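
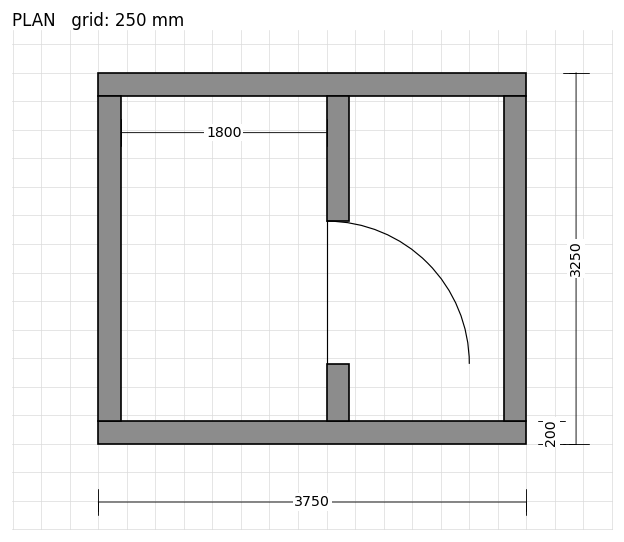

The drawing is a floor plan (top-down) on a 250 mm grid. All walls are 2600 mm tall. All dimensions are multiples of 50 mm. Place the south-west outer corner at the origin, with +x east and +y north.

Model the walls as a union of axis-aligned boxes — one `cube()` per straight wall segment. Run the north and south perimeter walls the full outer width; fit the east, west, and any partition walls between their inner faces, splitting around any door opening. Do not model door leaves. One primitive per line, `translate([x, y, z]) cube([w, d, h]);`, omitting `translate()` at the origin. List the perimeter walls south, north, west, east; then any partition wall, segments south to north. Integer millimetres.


cube([3750, 200, 2600]);
translate([0, 3050, 0]) cube([3750, 200, 2600]);
translate([0, 200, 0]) cube([200, 2850, 2600]);
translate([3550, 200, 0]) cube([200, 2850, 2600]);
translate([2000, 200, 0]) cube([200, 500, 2600]);
translate([2000, 1950, 0]) cube([200, 1100, 2600]);


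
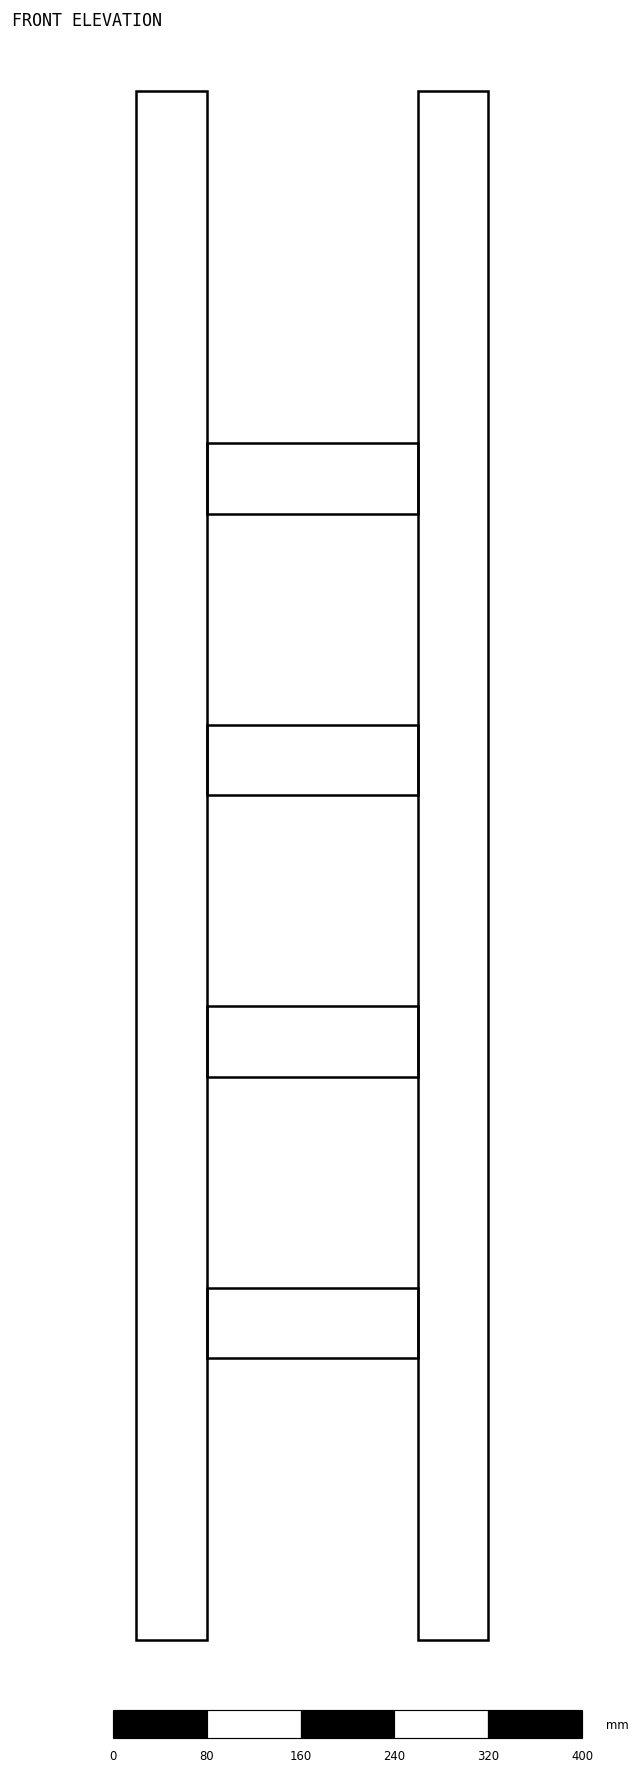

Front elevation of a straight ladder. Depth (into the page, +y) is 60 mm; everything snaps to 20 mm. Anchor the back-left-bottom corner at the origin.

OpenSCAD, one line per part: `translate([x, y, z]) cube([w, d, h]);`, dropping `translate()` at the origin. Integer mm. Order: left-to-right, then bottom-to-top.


cube([60, 60, 1320]);
translate([60, 0, 240]) cube([180, 60, 60]);
translate([60, 0, 480]) cube([180, 60, 60]);
translate([60, 0, 720]) cube([180, 60, 60]);
translate([60, 0, 960]) cube([180, 60, 60]);
translate([240, 0, 0]) cube([60, 60, 1320]);


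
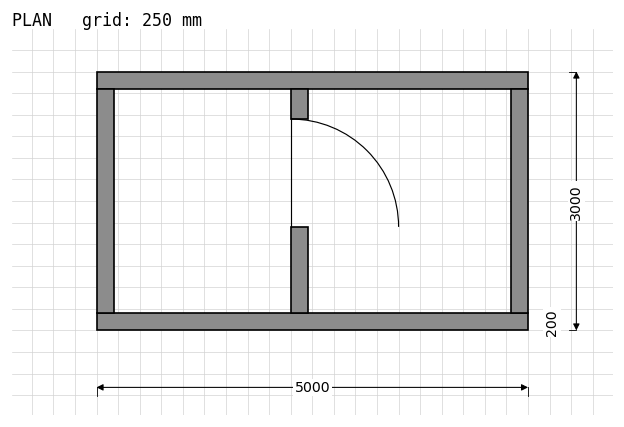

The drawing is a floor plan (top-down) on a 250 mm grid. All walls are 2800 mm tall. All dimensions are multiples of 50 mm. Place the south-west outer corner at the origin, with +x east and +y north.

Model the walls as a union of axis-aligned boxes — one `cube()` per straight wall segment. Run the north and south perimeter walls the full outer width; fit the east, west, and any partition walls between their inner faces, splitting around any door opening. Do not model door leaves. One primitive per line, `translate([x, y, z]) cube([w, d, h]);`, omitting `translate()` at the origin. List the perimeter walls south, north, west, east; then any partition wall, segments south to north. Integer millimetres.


cube([5000, 200, 2800]);
translate([0, 2800, 0]) cube([5000, 200, 2800]);
translate([0, 200, 0]) cube([200, 2600, 2800]);
translate([4800, 200, 0]) cube([200, 2600, 2800]);
translate([2250, 200, 0]) cube([200, 1000, 2800]);
translate([2250, 2450, 0]) cube([200, 350, 2800]);


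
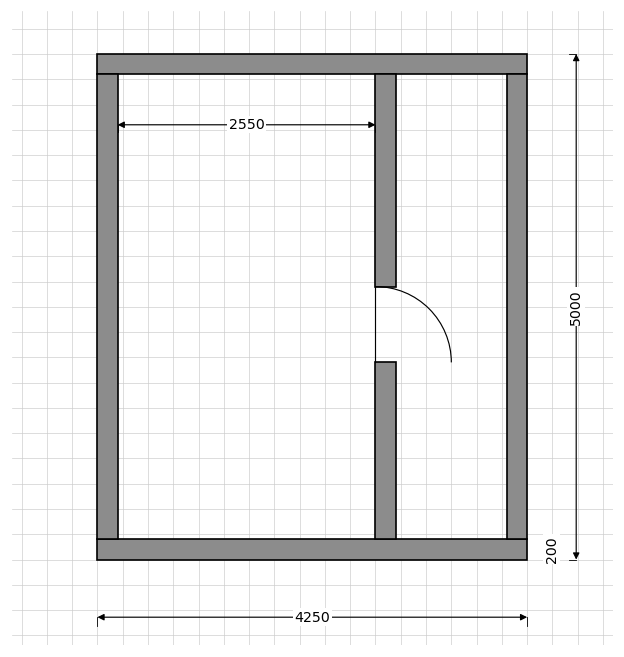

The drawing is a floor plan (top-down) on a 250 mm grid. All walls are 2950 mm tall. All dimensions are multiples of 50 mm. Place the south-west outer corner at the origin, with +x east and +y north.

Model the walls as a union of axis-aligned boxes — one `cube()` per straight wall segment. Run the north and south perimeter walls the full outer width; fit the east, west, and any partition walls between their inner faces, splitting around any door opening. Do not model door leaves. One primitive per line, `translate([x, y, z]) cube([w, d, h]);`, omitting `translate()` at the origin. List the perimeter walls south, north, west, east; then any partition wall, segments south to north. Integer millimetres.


cube([4250, 200, 2950]);
translate([0, 4800, 0]) cube([4250, 200, 2950]);
translate([0, 200, 0]) cube([200, 4600, 2950]);
translate([4050, 200, 0]) cube([200, 4600, 2950]);
translate([2750, 200, 0]) cube([200, 1750, 2950]);
translate([2750, 2700, 0]) cube([200, 2100, 2950]);


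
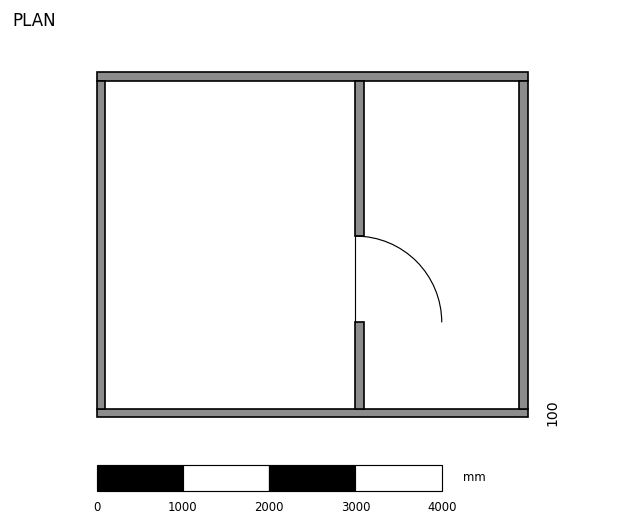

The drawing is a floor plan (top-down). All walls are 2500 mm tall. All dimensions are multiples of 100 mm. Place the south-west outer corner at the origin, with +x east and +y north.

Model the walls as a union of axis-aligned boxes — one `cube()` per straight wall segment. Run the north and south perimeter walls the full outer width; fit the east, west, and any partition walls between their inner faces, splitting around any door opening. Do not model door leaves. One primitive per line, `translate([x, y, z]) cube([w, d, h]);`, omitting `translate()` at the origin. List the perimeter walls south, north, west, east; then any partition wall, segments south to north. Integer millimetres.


cube([5000, 100, 2500]);
translate([0, 3900, 0]) cube([5000, 100, 2500]);
translate([0, 100, 0]) cube([100, 3800, 2500]);
translate([4900, 100, 0]) cube([100, 3800, 2500]);
translate([3000, 100, 0]) cube([100, 1000, 2500]);
translate([3000, 2100, 0]) cube([100, 1800, 2500]);


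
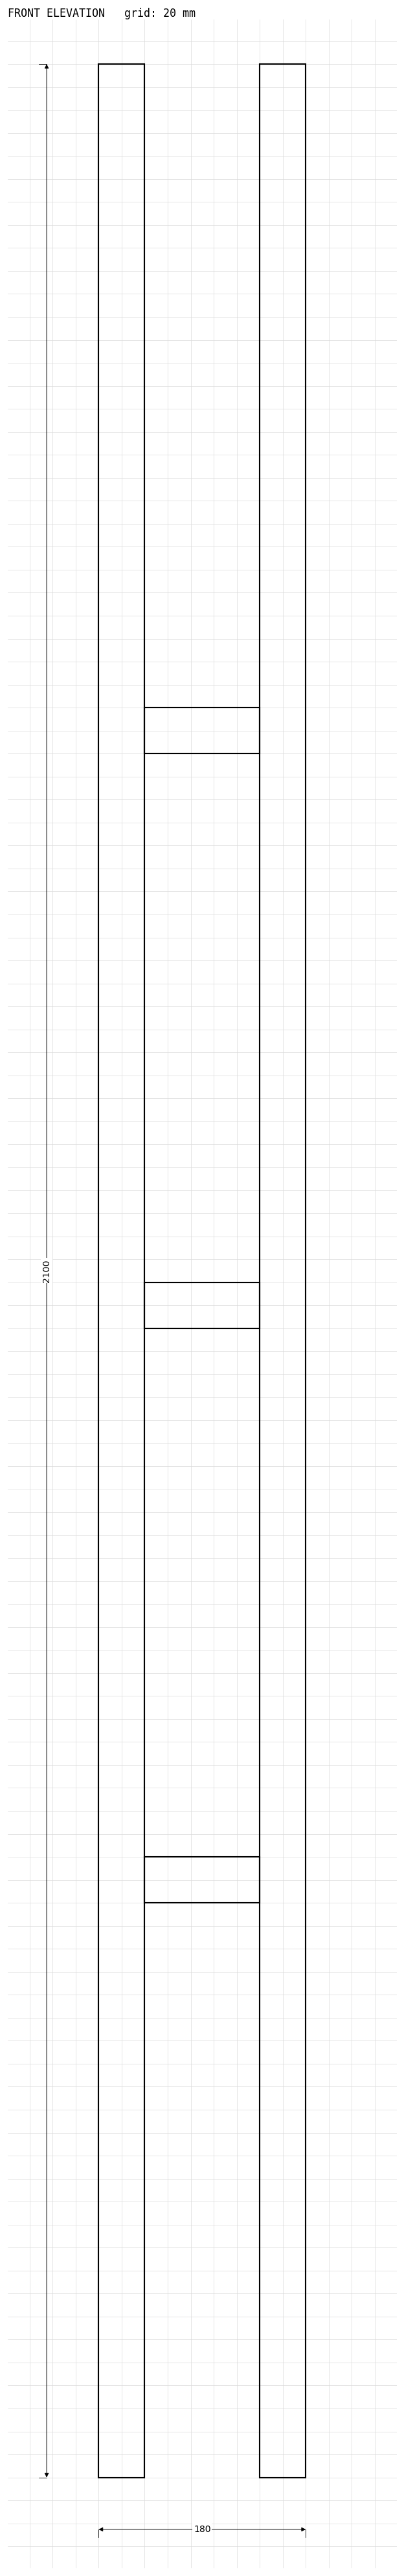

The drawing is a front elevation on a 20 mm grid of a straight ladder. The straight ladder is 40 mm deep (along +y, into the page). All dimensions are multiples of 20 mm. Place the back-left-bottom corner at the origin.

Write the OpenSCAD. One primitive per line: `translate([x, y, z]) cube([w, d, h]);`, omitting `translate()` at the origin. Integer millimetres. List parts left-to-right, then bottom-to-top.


cube([40, 40, 2100]);
translate([40, 0, 500]) cube([100, 40, 40]);
translate([40, 0, 1000]) cube([100, 40, 40]);
translate([40, 0, 1500]) cube([100, 40, 40]);
translate([140, 0, 0]) cube([40, 40, 2100]);


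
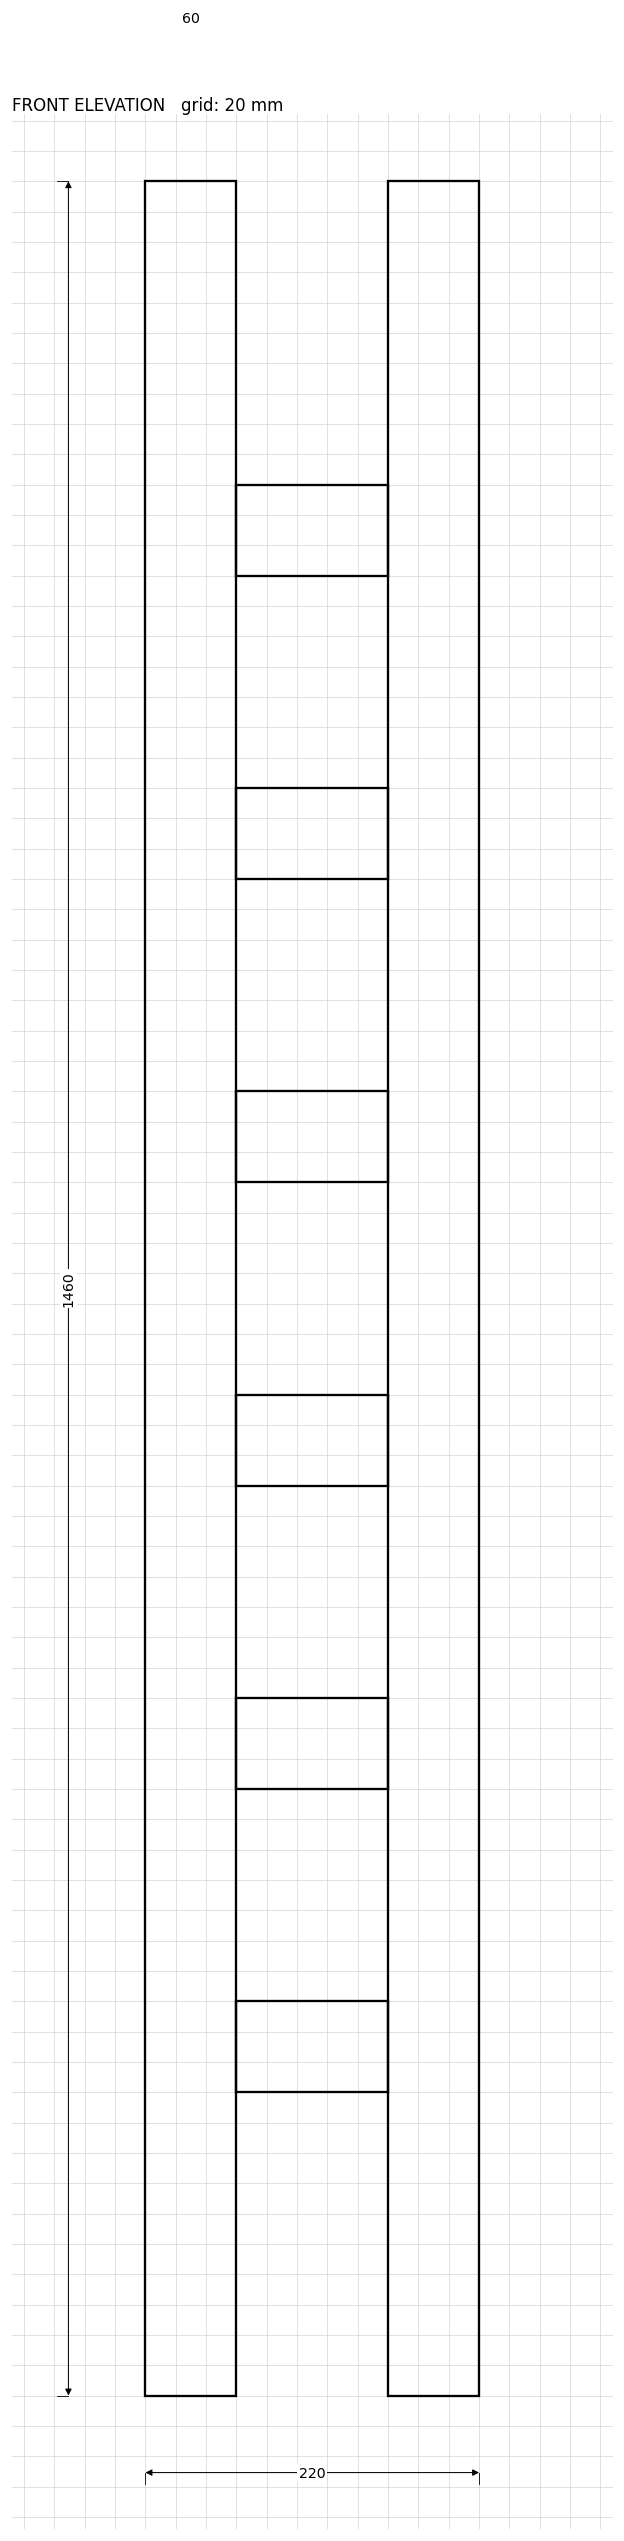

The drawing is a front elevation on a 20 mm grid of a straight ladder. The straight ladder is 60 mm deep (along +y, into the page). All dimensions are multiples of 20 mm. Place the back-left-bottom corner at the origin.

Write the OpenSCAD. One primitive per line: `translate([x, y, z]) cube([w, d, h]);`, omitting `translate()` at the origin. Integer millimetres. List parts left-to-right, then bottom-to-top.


cube([60, 60, 1460]);
translate([60, 0, 200]) cube([100, 60, 60]);
translate([60, 0, 400]) cube([100, 60, 60]);
translate([60, 0, 600]) cube([100, 60, 60]);
translate([60, 0, 800]) cube([100, 60, 60]);
translate([60, 0, 1000]) cube([100, 60, 60]);
translate([60, 0, 1200]) cube([100, 60, 60]);
translate([160, 0, 0]) cube([60, 60, 1460]);


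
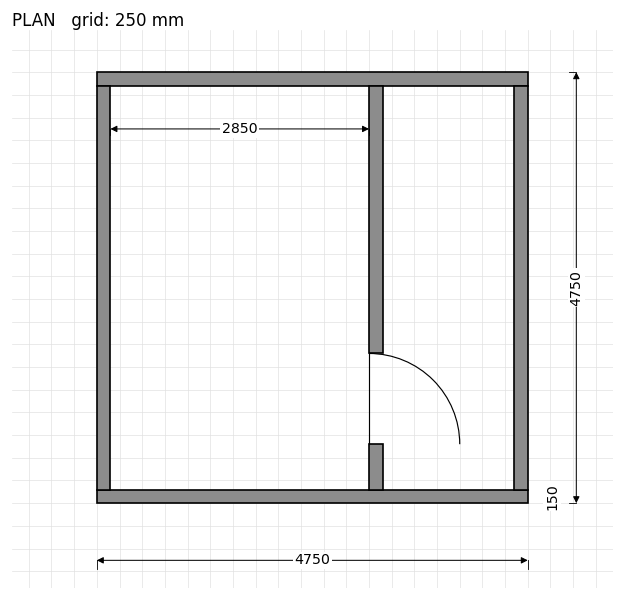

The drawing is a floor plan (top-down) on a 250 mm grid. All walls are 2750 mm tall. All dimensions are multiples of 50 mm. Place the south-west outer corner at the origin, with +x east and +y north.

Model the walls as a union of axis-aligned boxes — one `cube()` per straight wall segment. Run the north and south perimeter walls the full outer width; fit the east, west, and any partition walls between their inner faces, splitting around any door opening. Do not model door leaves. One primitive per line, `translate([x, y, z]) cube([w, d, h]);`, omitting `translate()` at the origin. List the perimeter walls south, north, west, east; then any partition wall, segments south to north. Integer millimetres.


cube([4750, 150, 2750]);
translate([0, 4600, 0]) cube([4750, 150, 2750]);
translate([0, 150, 0]) cube([150, 4450, 2750]);
translate([4600, 150, 0]) cube([150, 4450, 2750]);
translate([3000, 150, 0]) cube([150, 500, 2750]);
translate([3000, 1650, 0]) cube([150, 2950, 2750]);


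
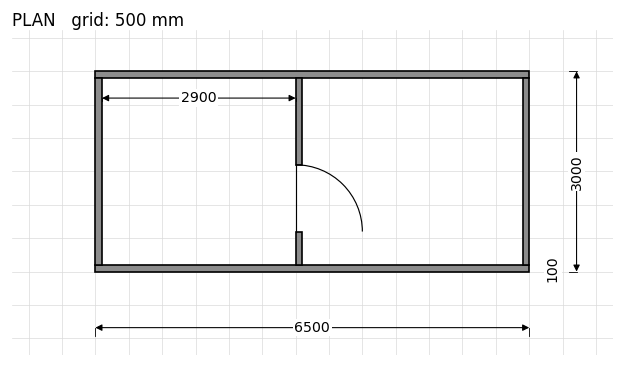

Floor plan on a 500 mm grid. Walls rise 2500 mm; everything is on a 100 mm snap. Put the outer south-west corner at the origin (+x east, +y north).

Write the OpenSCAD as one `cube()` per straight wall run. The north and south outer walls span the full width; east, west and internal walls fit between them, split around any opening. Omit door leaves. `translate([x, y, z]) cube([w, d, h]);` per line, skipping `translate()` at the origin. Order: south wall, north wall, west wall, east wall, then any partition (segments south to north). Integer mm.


cube([6500, 100, 2500]);
translate([0, 2900, 0]) cube([6500, 100, 2500]);
translate([0, 100, 0]) cube([100, 2800, 2500]);
translate([6400, 100, 0]) cube([100, 2800, 2500]);
translate([3000, 100, 0]) cube([100, 500, 2500]);
translate([3000, 1600, 0]) cube([100, 1300, 2500]);


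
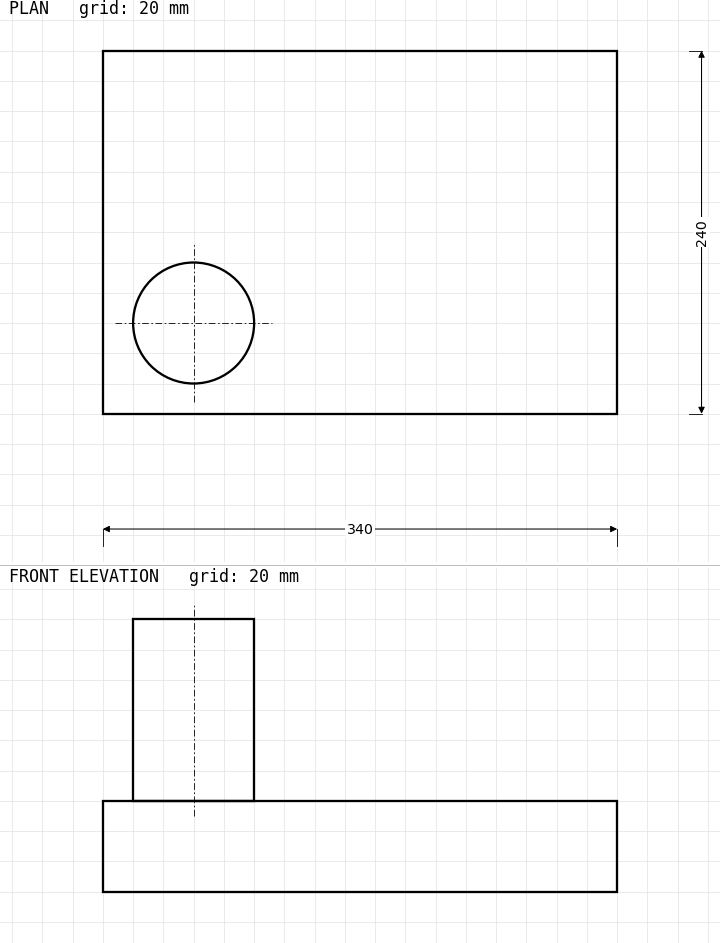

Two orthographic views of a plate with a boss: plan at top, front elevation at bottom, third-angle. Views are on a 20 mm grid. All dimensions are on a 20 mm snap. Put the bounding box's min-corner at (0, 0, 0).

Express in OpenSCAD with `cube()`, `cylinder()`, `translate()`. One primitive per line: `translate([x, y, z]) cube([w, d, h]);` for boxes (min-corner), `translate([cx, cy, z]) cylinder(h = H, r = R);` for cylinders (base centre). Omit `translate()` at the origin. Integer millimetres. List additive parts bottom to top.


cube([340, 240, 60]);
translate([60, 60, 60]) cylinder(h = 120, r = 40);


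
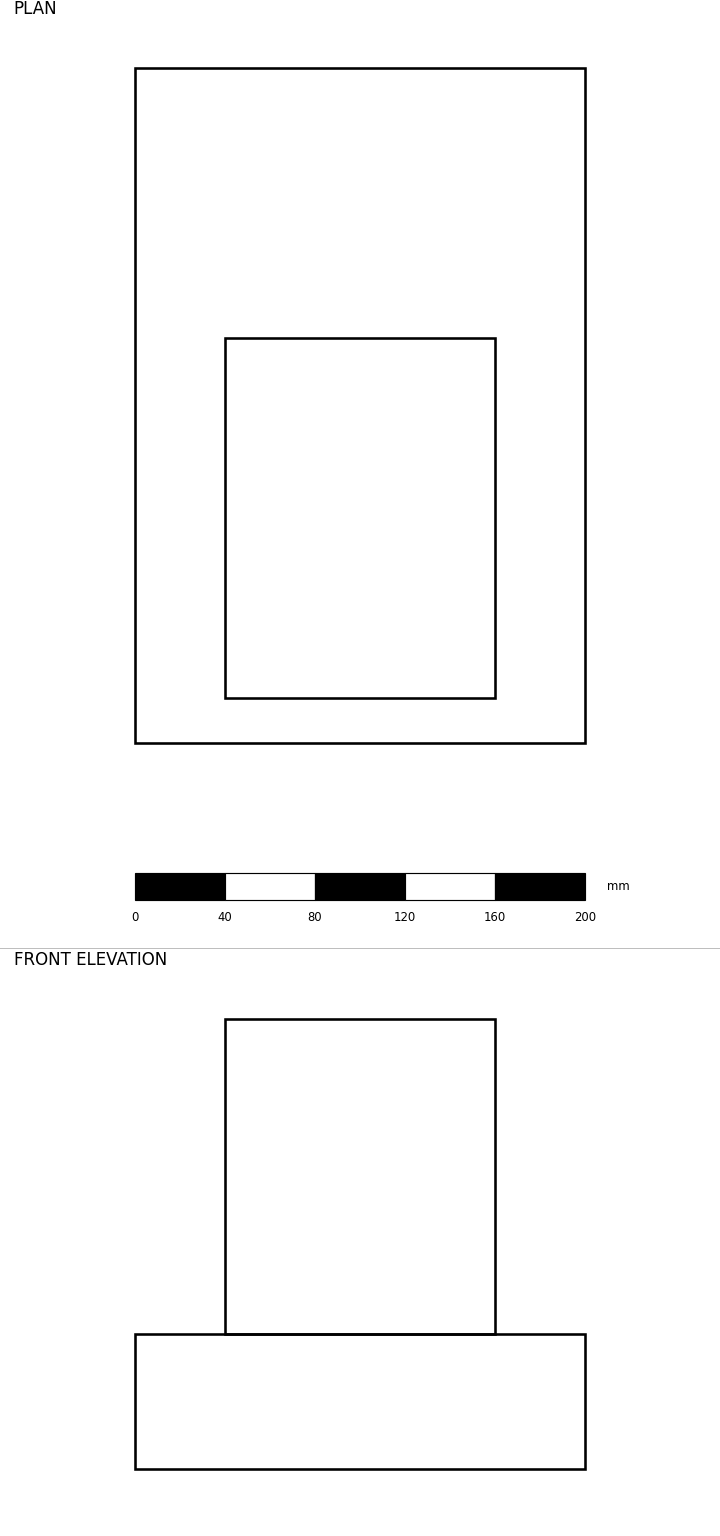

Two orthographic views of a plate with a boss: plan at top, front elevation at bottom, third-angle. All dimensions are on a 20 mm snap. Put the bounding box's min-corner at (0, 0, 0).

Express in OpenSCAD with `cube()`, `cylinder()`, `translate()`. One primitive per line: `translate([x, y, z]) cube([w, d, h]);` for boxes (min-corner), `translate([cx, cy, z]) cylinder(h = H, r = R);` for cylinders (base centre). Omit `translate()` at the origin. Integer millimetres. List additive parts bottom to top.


cube([200, 300, 60]);
translate([40, 20, 60]) cube([120, 160, 140]);


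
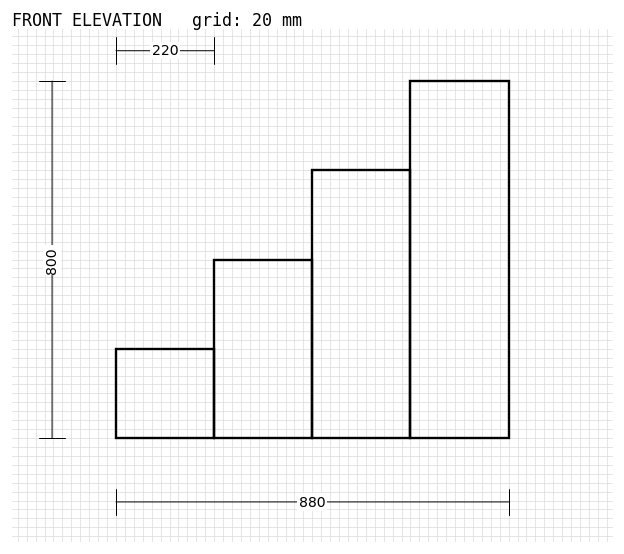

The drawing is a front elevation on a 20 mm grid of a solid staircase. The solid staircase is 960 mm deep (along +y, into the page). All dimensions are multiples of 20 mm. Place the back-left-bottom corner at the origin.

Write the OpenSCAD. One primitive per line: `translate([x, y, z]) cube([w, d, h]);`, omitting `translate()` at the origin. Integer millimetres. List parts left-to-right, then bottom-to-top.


cube([220, 960, 200]);
translate([220, 0, 0]) cube([220, 960, 400]);
translate([440, 0, 0]) cube([220, 960, 600]);
translate([660, 0, 0]) cube([220, 960, 800]);


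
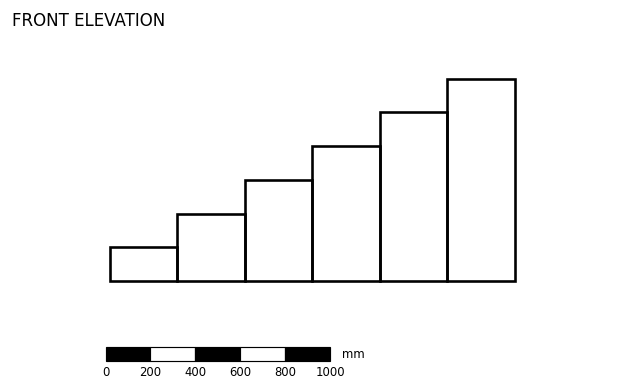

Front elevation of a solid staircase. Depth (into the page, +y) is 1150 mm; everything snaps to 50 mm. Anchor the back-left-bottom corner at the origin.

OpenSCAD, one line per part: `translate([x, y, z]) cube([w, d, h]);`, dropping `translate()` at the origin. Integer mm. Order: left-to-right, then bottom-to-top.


cube([300, 1150, 150]);
translate([300, 0, 0]) cube([300, 1150, 300]);
translate([600, 0, 0]) cube([300, 1150, 450]);
translate([900, 0, 0]) cube([300, 1150, 600]);
translate([1200, 0, 0]) cube([300, 1150, 750]);
translate([1500, 0, 0]) cube([300, 1150, 900]);


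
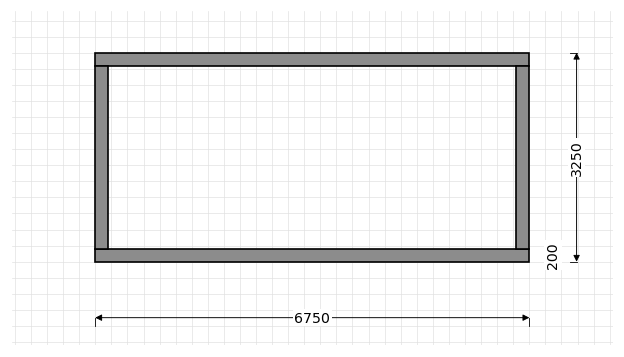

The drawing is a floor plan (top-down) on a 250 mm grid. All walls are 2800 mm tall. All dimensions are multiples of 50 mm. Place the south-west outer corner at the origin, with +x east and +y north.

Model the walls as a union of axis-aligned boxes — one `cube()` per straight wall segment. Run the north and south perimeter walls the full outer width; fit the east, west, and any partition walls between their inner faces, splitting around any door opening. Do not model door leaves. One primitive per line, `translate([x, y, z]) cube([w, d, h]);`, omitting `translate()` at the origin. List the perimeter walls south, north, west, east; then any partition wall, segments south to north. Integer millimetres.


cube([6750, 200, 2800]);
translate([0, 3050, 0]) cube([6750, 200, 2800]);
translate([0, 200, 0]) cube([200, 2850, 2800]);
translate([6550, 200, 0]) cube([200, 2850, 2800]);


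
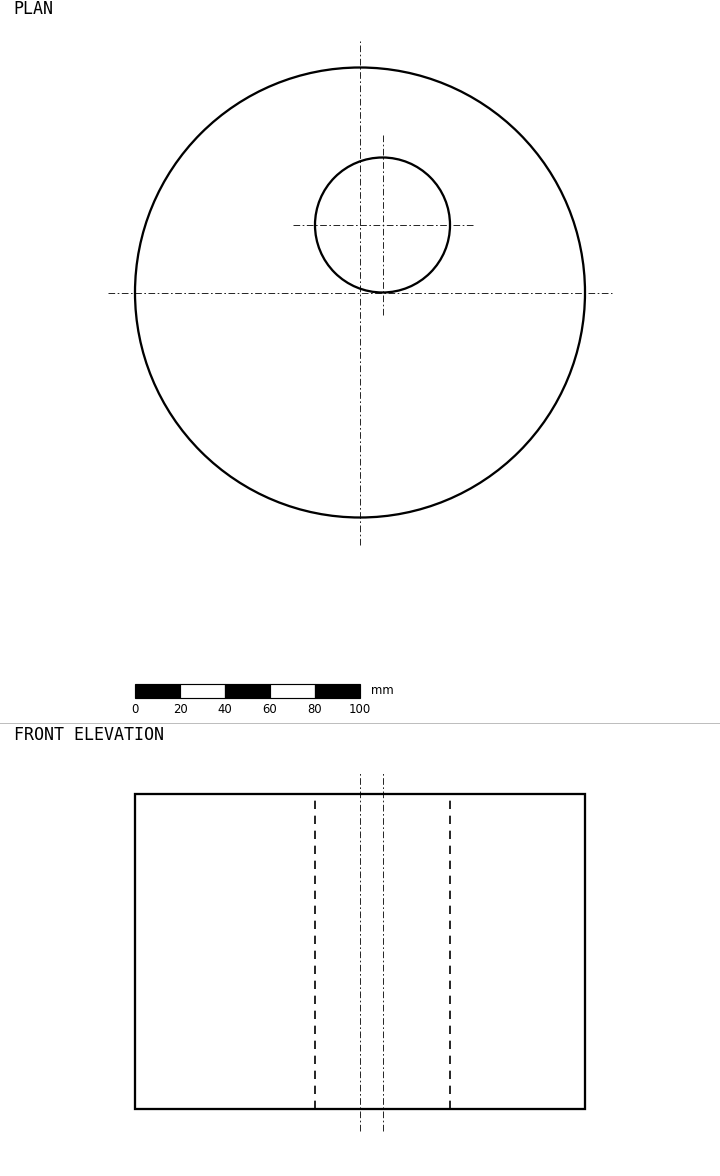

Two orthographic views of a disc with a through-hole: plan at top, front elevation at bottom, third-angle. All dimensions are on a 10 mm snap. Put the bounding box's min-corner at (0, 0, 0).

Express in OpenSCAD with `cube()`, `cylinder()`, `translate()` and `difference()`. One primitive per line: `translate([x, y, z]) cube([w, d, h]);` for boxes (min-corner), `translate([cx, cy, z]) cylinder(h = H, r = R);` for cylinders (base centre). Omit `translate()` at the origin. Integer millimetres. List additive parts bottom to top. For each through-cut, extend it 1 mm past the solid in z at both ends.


difference() {
  translate([100, 100, 0]) cylinder(h = 140, r = 100);
  translate([110, 130, -1]) cylinder(h = 142, r = 30);
}


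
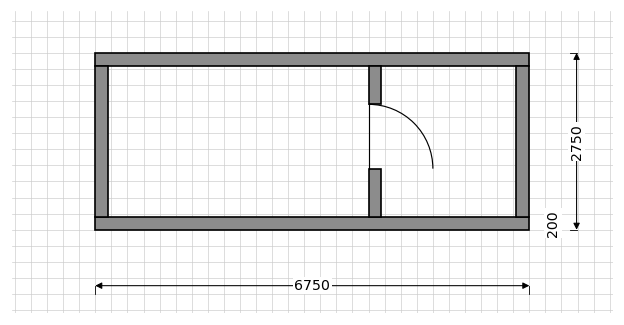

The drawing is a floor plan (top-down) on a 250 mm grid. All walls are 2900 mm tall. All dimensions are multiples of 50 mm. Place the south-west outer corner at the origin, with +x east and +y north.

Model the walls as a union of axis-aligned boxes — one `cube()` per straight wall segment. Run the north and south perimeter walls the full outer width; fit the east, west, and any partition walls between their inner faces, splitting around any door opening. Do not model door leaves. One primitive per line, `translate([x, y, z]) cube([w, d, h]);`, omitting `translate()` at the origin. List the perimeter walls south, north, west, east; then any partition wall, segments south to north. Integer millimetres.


cube([6750, 200, 2900]);
translate([0, 2550, 0]) cube([6750, 200, 2900]);
translate([0, 200, 0]) cube([200, 2350, 2900]);
translate([6550, 200, 0]) cube([200, 2350, 2900]);
translate([4250, 200, 0]) cube([200, 750, 2900]);
translate([4250, 1950, 0]) cube([200, 600, 2900]);


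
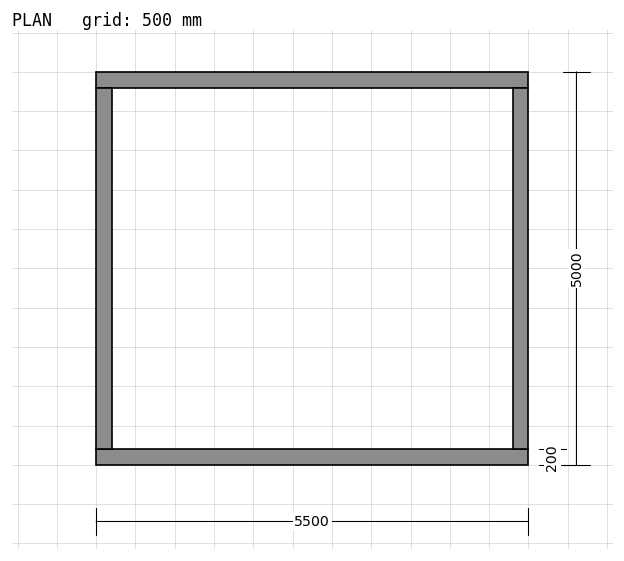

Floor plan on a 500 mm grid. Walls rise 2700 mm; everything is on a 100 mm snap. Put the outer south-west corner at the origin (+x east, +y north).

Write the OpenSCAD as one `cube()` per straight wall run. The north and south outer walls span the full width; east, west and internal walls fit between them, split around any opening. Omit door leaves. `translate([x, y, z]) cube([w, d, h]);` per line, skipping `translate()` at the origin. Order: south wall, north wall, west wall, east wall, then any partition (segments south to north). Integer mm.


cube([5500, 200, 2700]);
translate([0, 4800, 0]) cube([5500, 200, 2700]);
translate([0, 200, 0]) cube([200, 4600, 2700]);
translate([5300, 200, 0]) cube([200, 4600, 2700]);


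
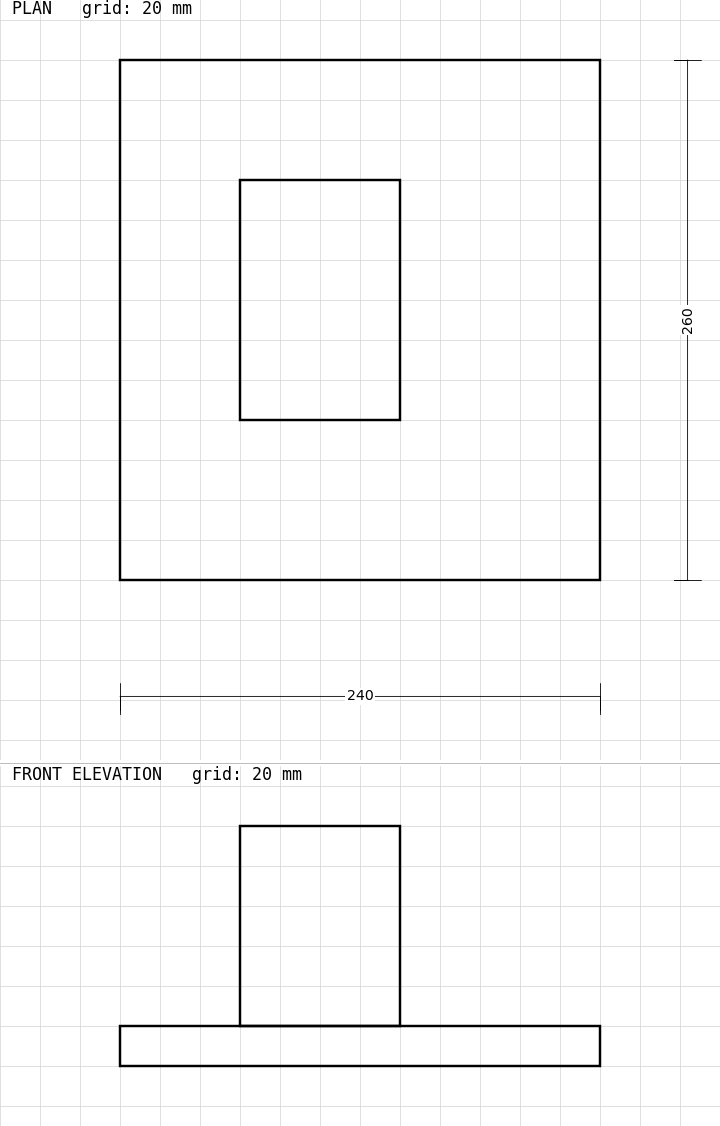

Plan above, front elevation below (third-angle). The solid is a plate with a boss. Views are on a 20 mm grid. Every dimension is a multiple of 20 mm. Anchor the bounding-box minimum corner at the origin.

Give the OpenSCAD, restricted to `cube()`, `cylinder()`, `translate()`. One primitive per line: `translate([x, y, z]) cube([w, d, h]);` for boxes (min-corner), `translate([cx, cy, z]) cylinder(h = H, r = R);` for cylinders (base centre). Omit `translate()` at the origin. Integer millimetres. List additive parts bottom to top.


cube([240, 260, 20]);
translate([60, 80, 20]) cube([80, 120, 100]);


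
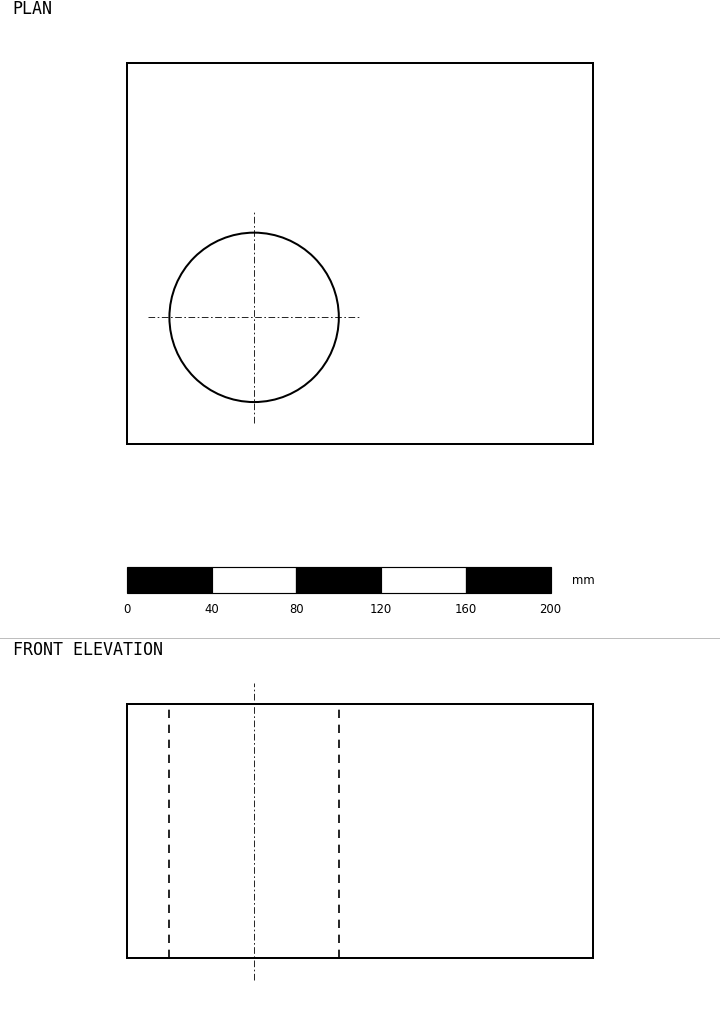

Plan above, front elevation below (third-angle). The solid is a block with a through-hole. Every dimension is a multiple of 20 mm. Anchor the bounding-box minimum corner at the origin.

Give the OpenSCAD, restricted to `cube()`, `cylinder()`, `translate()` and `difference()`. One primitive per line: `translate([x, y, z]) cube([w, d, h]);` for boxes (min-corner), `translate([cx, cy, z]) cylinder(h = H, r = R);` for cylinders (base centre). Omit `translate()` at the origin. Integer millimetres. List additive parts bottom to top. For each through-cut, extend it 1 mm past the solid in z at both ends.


difference() {
  cube([220, 180, 120]);
  translate([60, 60, -1]) cylinder(h = 122, r = 40);
}


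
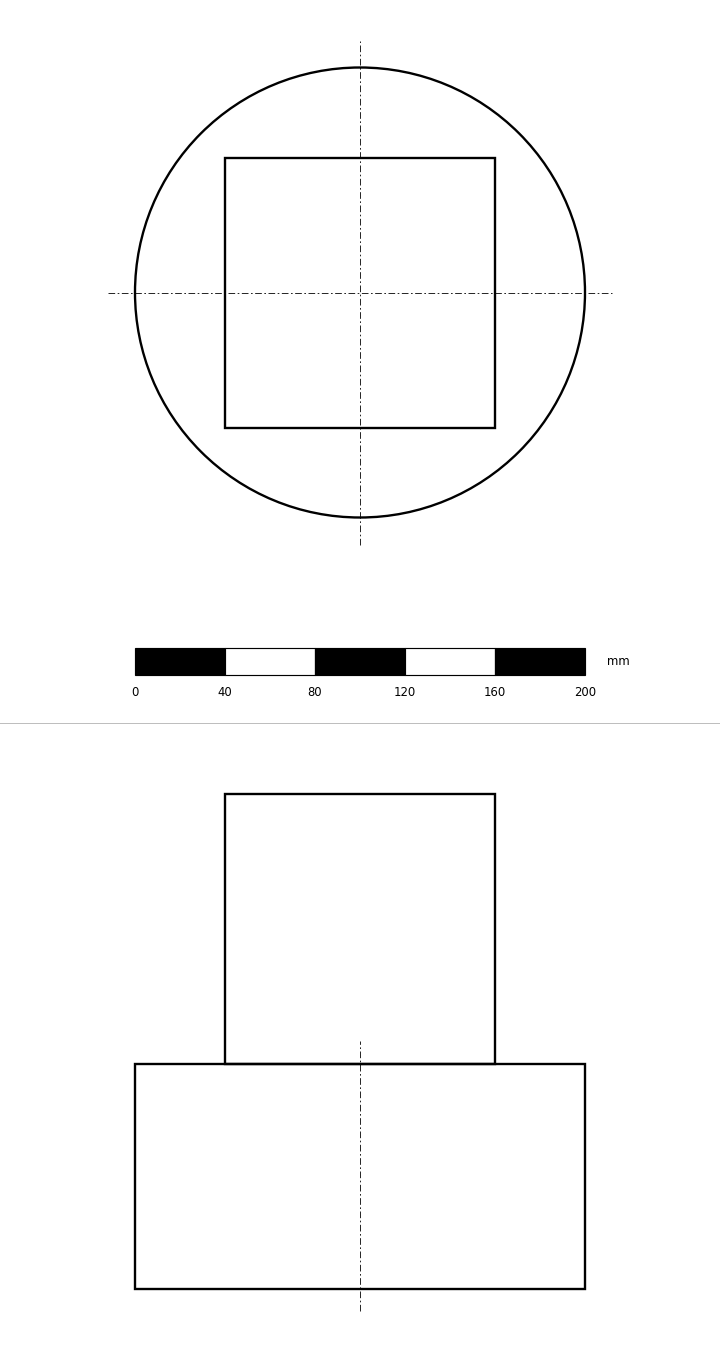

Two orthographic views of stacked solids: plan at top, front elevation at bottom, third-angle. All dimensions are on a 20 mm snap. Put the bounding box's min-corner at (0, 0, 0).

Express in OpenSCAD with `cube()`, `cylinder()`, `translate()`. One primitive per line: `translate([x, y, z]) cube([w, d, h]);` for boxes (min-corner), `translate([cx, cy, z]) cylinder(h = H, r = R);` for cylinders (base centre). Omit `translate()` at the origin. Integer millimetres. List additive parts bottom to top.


translate([100, 100, 0]) cylinder(h = 100, r = 100);
translate([40, 40, 100]) cube([120, 120, 120]);


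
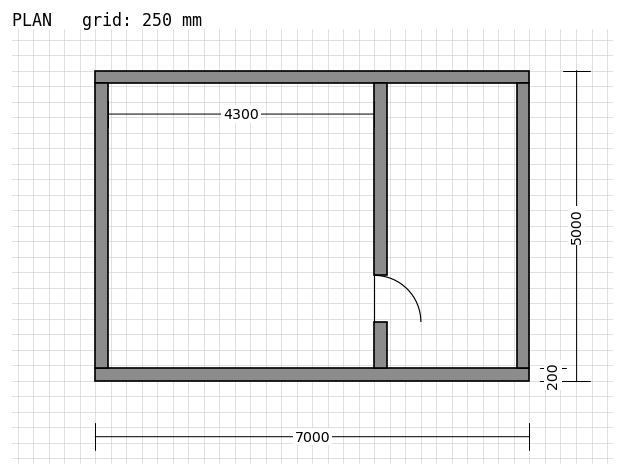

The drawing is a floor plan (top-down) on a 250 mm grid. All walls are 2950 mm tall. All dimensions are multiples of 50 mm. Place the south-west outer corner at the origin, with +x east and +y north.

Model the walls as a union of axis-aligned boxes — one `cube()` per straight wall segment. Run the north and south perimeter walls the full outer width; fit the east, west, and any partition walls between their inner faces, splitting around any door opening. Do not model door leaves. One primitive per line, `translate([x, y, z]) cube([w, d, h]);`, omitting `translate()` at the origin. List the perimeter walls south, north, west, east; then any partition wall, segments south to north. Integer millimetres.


cube([7000, 200, 2950]);
translate([0, 4800, 0]) cube([7000, 200, 2950]);
translate([0, 200, 0]) cube([200, 4600, 2950]);
translate([6800, 200, 0]) cube([200, 4600, 2950]);
translate([4500, 200, 0]) cube([200, 750, 2950]);
translate([4500, 1700, 0]) cube([200, 3100, 2950]);


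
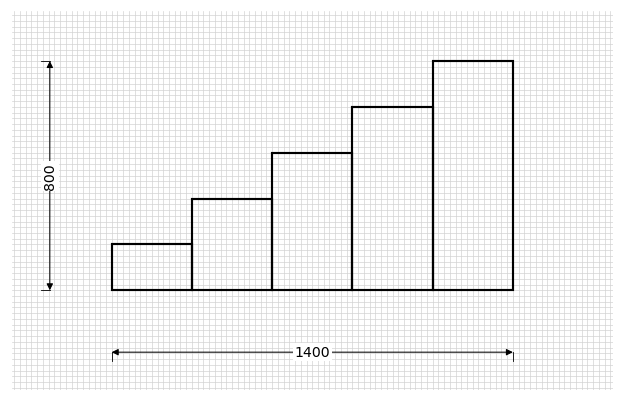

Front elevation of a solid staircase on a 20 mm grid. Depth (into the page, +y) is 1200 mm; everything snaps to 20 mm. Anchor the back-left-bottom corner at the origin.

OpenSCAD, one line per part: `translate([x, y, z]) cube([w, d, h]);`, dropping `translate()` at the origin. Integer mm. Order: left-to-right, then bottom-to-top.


cube([280, 1200, 160]);
translate([280, 0, 0]) cube([280, 1200, 320]);
translate([560, 0, 0]) cube([280, 1200, 480]);
translate([840, 0, 0]) cube([280, 1200, 640]);
translate([1120, 0, 0]) cube([280, 1200, 800]);


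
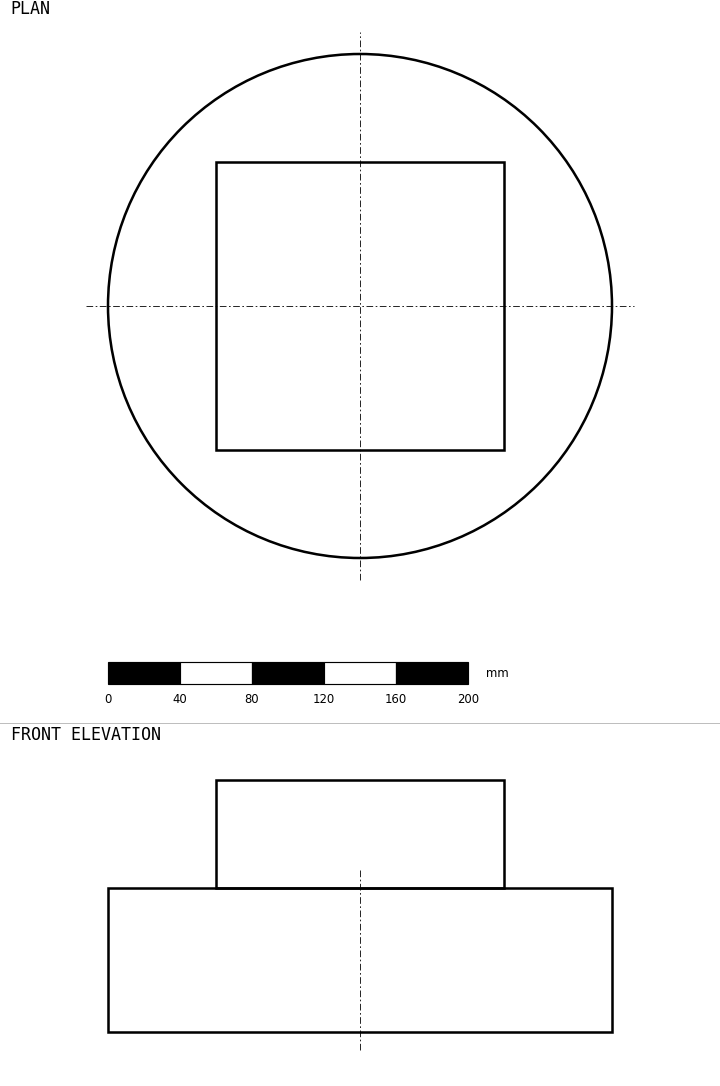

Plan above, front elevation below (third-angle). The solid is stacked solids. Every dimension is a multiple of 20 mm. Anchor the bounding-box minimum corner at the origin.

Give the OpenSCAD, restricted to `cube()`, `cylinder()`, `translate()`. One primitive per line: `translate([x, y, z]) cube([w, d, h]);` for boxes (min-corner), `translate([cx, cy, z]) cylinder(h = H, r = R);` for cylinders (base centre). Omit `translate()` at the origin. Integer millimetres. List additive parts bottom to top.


translate([140, 140, 0]) cylinder(h = 80, r = 140);
translate([60, 60, 80]) cube([160, 160, 60]);


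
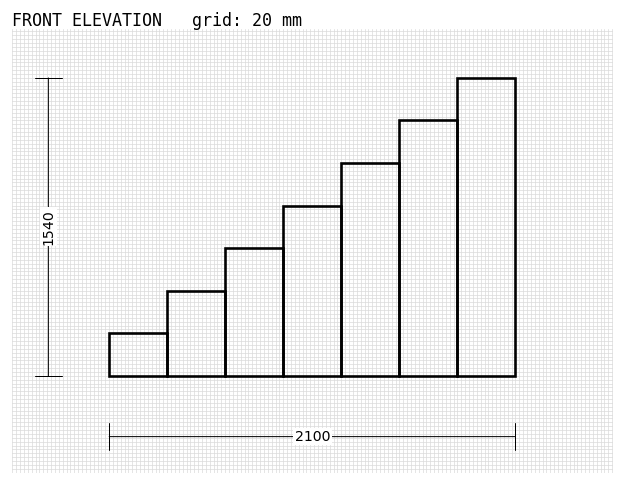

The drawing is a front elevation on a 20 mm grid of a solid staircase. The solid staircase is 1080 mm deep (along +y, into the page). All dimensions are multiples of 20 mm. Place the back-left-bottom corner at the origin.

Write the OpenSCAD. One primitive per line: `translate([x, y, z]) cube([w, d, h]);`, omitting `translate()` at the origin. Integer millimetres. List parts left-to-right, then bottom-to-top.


cube([300, 1080, 220]);
translate([300, 0, 0]) cube([300, 1080, 440]);
translate([600, 0, 0]) cube([300, 1080, 660]);
translate([900, 0, 0]) cube([300, 1080, 880]);
translate([1200, 0, 0]) cube([300, 1080, 1100]);
translate([1500, 0, 0]) cube([300, 1080, 1320]);
translate([1800, 0, 0]) cube([300, 1080, 1540]);


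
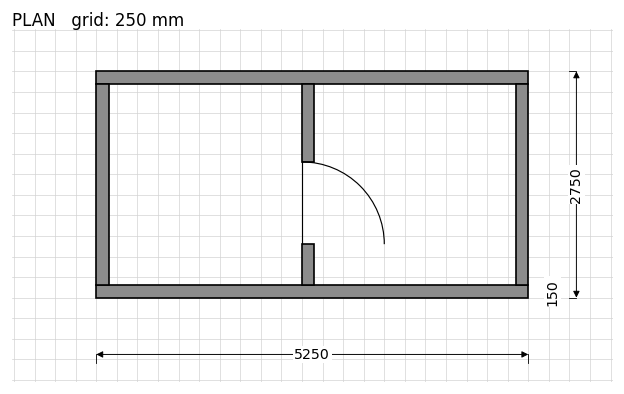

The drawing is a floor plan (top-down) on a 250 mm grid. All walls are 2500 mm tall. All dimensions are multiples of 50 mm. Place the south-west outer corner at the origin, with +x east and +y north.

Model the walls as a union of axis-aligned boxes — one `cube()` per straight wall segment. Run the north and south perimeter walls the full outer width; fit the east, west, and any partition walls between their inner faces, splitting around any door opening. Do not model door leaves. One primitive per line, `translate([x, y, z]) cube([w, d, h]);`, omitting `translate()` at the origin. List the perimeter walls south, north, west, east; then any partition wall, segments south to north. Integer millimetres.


cube([5250, 150, 2500]);
translate([0, 2600, 0]) cube([5250, 150, 2500]);
translate([0, 150, 0]) cube([150, 2450, 2500]);
translate([5100, 150, 0]) cube([150, 2450, 2500]);
translate([2500, 150, 0]) cube([150, 500, 2500]);
translate([2500, 1650, 0]) cube([150, 950, 2500]);


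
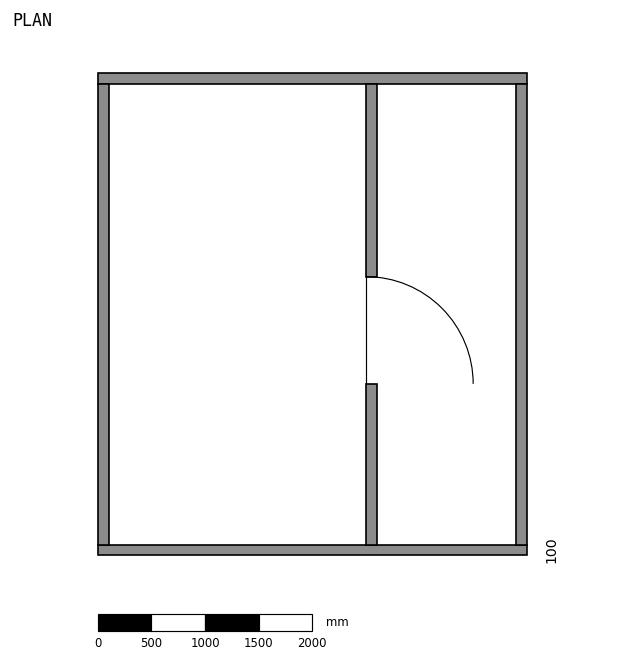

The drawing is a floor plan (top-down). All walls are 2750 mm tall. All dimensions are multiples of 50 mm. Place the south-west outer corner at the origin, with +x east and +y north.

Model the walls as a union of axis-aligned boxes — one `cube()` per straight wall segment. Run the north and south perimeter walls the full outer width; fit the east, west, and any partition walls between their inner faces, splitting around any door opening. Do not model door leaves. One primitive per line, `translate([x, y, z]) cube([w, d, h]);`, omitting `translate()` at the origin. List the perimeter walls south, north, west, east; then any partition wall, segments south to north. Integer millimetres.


cube([4000, 100, 2750]);
translate([0, 4400, 0]) cube([4000, 100, 2750]);
translate([0, 100, 0]) cube([100, 4300, 2750]);
translate([3900, 100, 0]) cube([100, 4300, 2750]);
translate([2500, 100, 0]) cube([100, 1500, 2750]);
translate([2500, 2600, 0]) cube([100, 1800, 2750]);


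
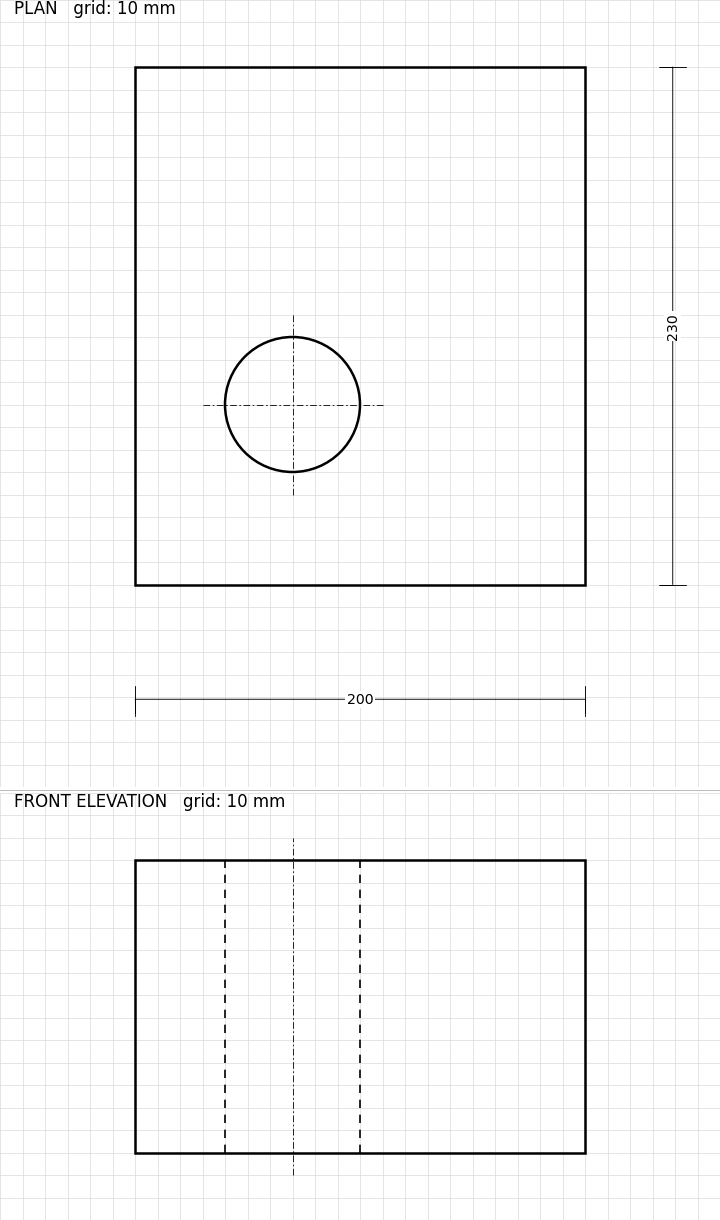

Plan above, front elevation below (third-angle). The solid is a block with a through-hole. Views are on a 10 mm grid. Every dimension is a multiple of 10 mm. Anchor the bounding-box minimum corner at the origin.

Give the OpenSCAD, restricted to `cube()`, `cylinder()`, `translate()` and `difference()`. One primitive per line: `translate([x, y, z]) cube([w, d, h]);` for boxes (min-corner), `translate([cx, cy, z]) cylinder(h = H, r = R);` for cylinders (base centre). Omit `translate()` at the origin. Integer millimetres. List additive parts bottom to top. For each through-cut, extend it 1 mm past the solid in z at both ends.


difference() {
  cube([200, 230, 130]);
  translate([70, 80, -1]) cylinder(h = 132, r = 30);
}


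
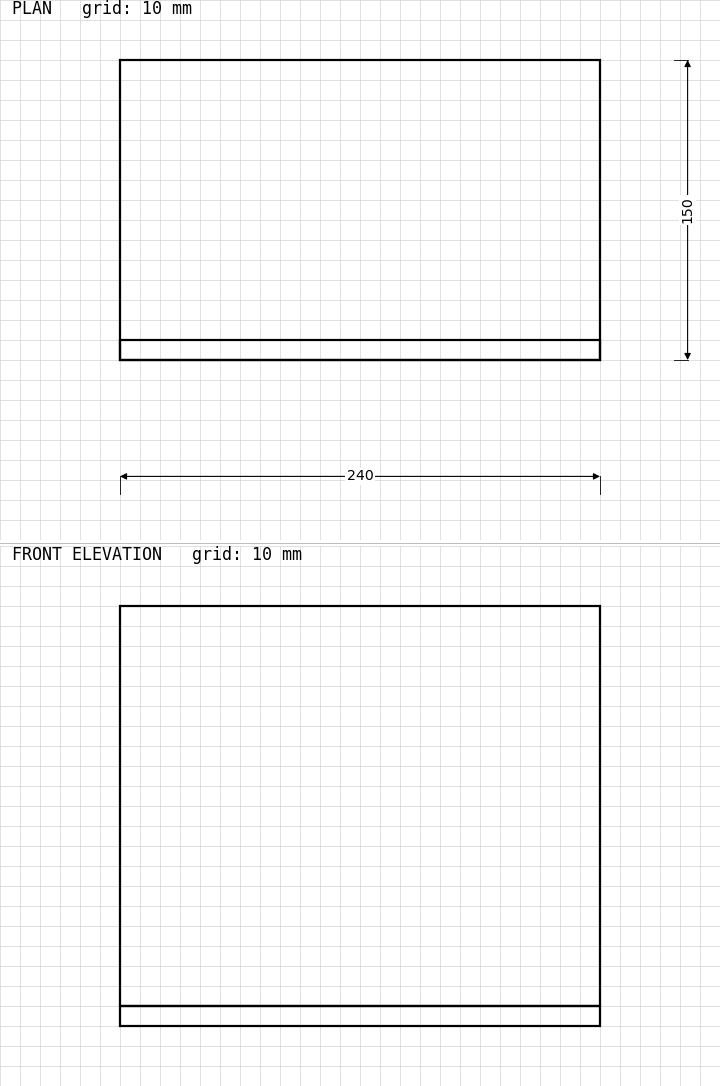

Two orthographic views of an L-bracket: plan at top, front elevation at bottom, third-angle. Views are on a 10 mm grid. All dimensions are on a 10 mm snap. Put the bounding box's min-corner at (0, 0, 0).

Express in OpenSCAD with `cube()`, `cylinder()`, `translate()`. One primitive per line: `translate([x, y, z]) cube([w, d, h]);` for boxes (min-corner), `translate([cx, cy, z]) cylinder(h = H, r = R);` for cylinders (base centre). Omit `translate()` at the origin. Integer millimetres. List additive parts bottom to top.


cube([240, 150, 10]);
translate([0, 0, 10]) cube([240, 10, 200]);


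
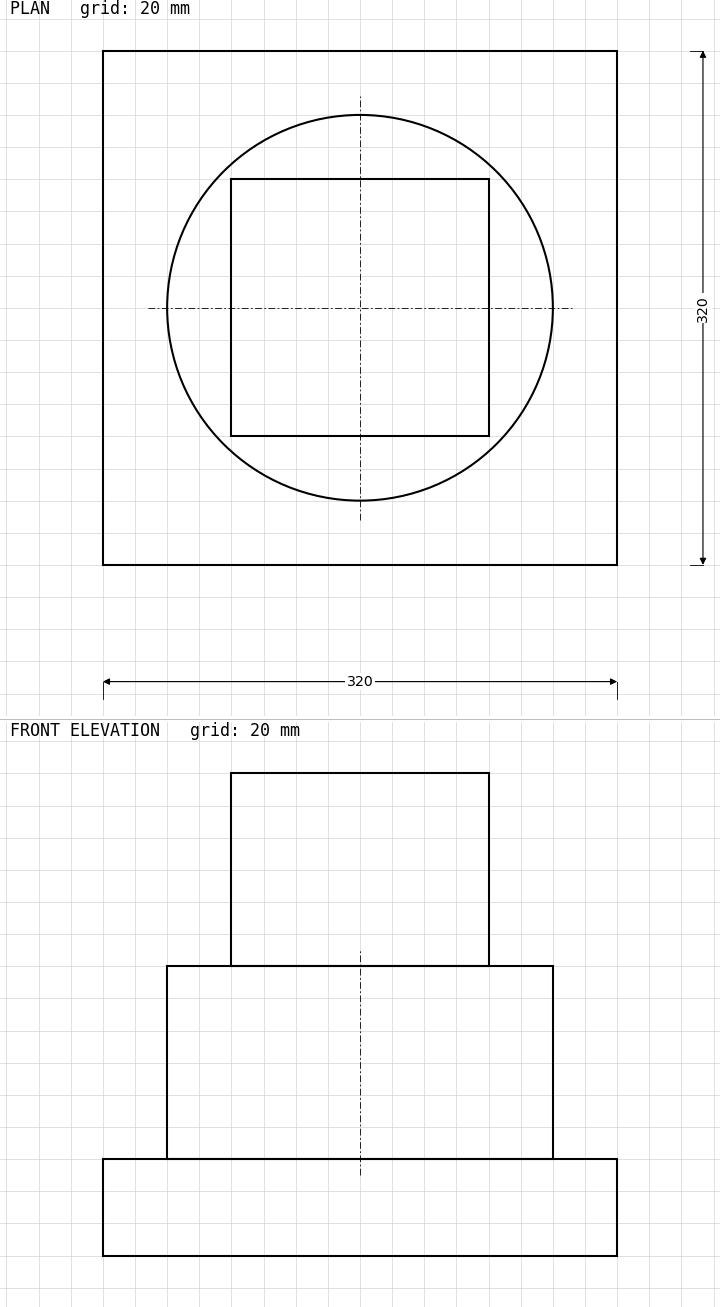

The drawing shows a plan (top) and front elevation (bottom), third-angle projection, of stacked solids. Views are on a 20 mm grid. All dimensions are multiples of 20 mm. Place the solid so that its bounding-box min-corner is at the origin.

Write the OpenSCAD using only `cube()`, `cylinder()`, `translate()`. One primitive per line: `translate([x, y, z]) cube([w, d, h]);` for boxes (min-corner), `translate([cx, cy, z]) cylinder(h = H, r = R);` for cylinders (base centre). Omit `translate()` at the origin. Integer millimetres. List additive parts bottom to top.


cube([320, 320, 60]);
translate([160, 160, 60]) cylinder(h = 120, r = 120);
translate([80, 80, 180]) cube([160, 160, 120]);


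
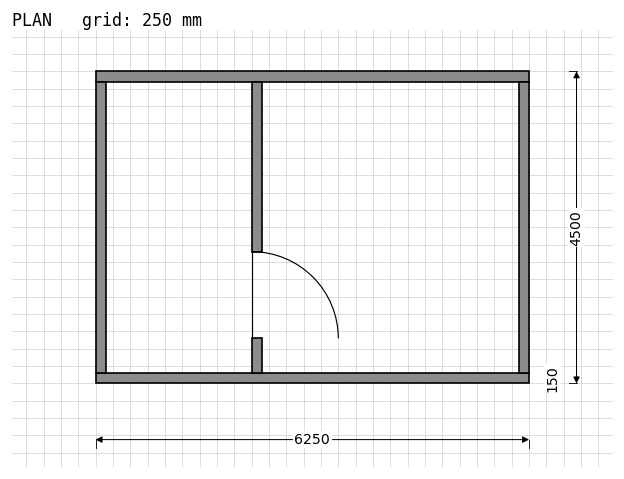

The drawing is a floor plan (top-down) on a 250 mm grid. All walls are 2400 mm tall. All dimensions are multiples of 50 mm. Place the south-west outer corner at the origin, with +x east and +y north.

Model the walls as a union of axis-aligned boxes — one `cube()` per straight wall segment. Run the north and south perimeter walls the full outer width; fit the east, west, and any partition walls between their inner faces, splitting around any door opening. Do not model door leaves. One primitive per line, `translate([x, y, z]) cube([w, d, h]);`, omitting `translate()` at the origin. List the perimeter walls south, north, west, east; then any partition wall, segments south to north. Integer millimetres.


cube([6250, 150, 2400]);
translate([0, 4350, 0]) cube([6250, 150, 2400]);
translate([0, 150, 0]) cube([150, 4200, 2400]);
translate([6100, 150, 0]) cube([150, 4200, 2400]);
translate([2250, 150, 0]) cube([150, 500, 2400]);
translate([2250, 1900, 0]) cube([150, 2450, 2400]);


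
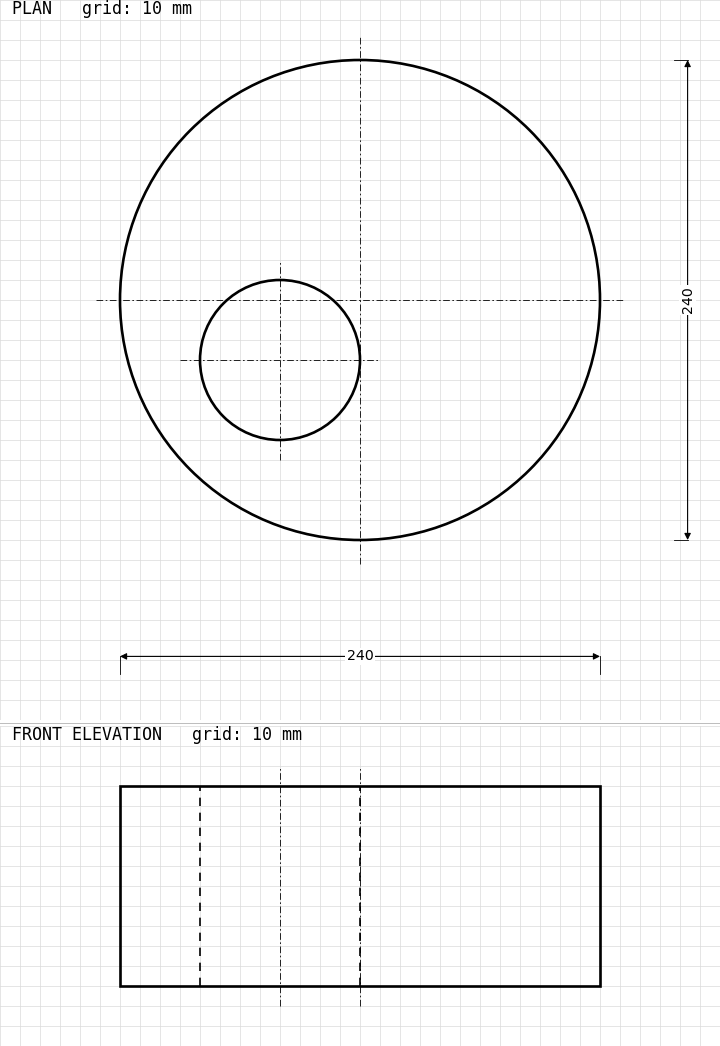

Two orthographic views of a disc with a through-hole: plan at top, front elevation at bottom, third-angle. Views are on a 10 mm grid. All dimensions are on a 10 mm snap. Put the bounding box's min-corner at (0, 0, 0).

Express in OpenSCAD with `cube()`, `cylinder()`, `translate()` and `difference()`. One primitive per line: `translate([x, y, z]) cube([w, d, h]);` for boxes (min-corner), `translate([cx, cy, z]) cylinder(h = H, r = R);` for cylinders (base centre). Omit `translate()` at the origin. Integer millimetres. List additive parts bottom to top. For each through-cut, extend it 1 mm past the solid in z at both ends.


difference() {
  translate([120, 120, 0]) cylinder(h = 100, r = 120);
  translate([80, 90, -1]) cylinder(h = 102, r = 40);
}


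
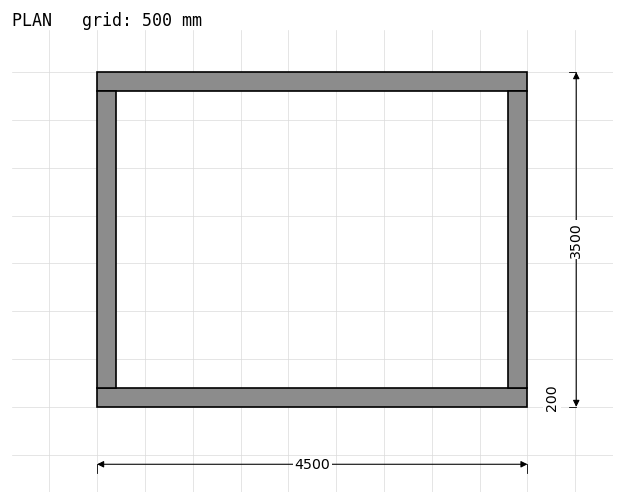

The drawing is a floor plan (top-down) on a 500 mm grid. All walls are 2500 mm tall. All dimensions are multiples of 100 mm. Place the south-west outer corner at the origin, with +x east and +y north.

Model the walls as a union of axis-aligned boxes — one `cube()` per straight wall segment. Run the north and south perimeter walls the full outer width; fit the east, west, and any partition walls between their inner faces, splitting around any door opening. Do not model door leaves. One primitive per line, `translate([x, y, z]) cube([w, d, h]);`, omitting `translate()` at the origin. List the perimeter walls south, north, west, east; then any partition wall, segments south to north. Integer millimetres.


cube([4500, 200, 2500]);
translate([0, 3300, 0]) cube([4500, 200, 2500]);
translate([0, 200, 0]) cube([200, 3100, 2500]);
translate([4300, 200, 0]) cube([200, 3100, 2500]);


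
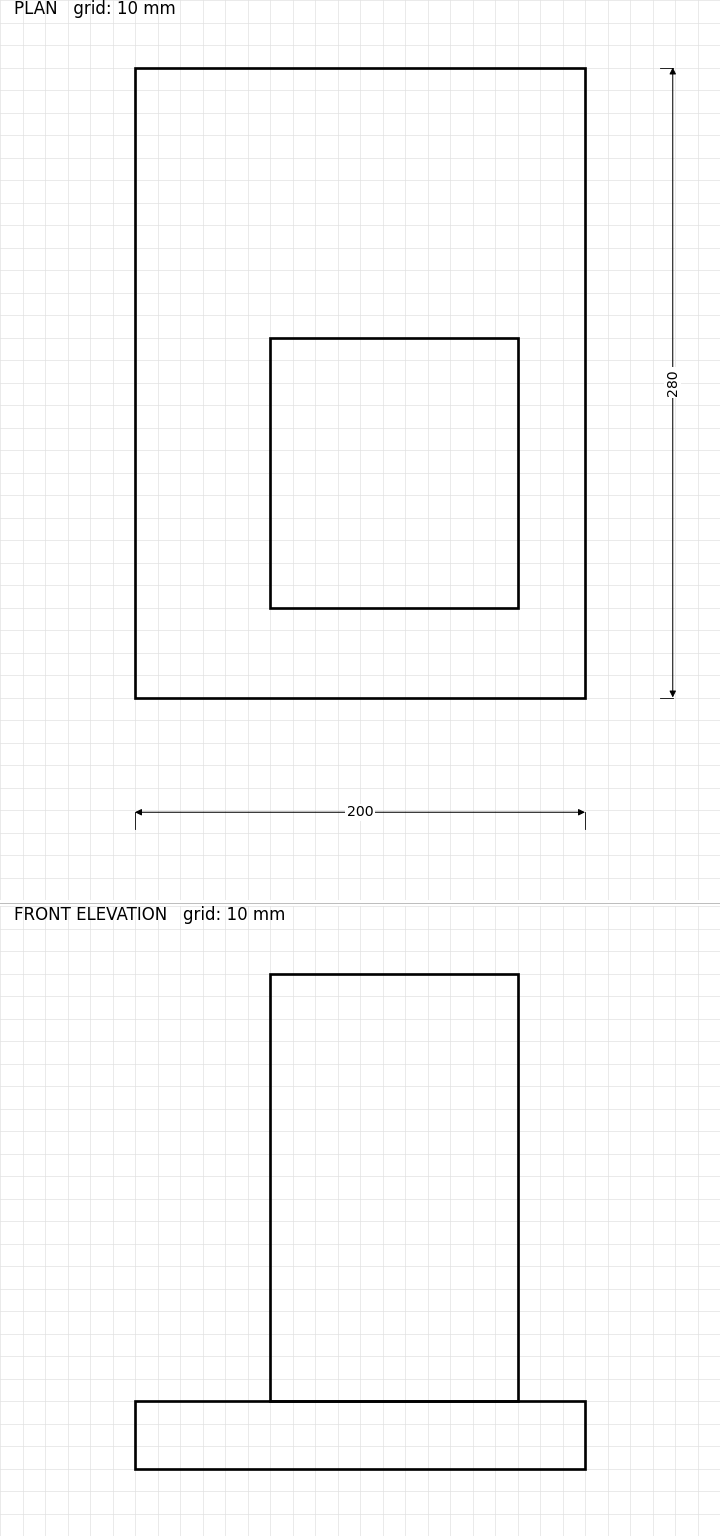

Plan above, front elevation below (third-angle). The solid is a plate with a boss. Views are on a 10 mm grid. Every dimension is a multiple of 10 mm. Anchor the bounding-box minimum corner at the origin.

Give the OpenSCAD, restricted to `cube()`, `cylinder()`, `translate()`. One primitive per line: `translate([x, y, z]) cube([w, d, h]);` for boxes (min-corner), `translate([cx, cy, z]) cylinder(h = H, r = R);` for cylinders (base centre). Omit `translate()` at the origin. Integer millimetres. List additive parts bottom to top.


cube([200, 280, 30]);
translate([60, 40, 30]) cube([110, 120, 190]);


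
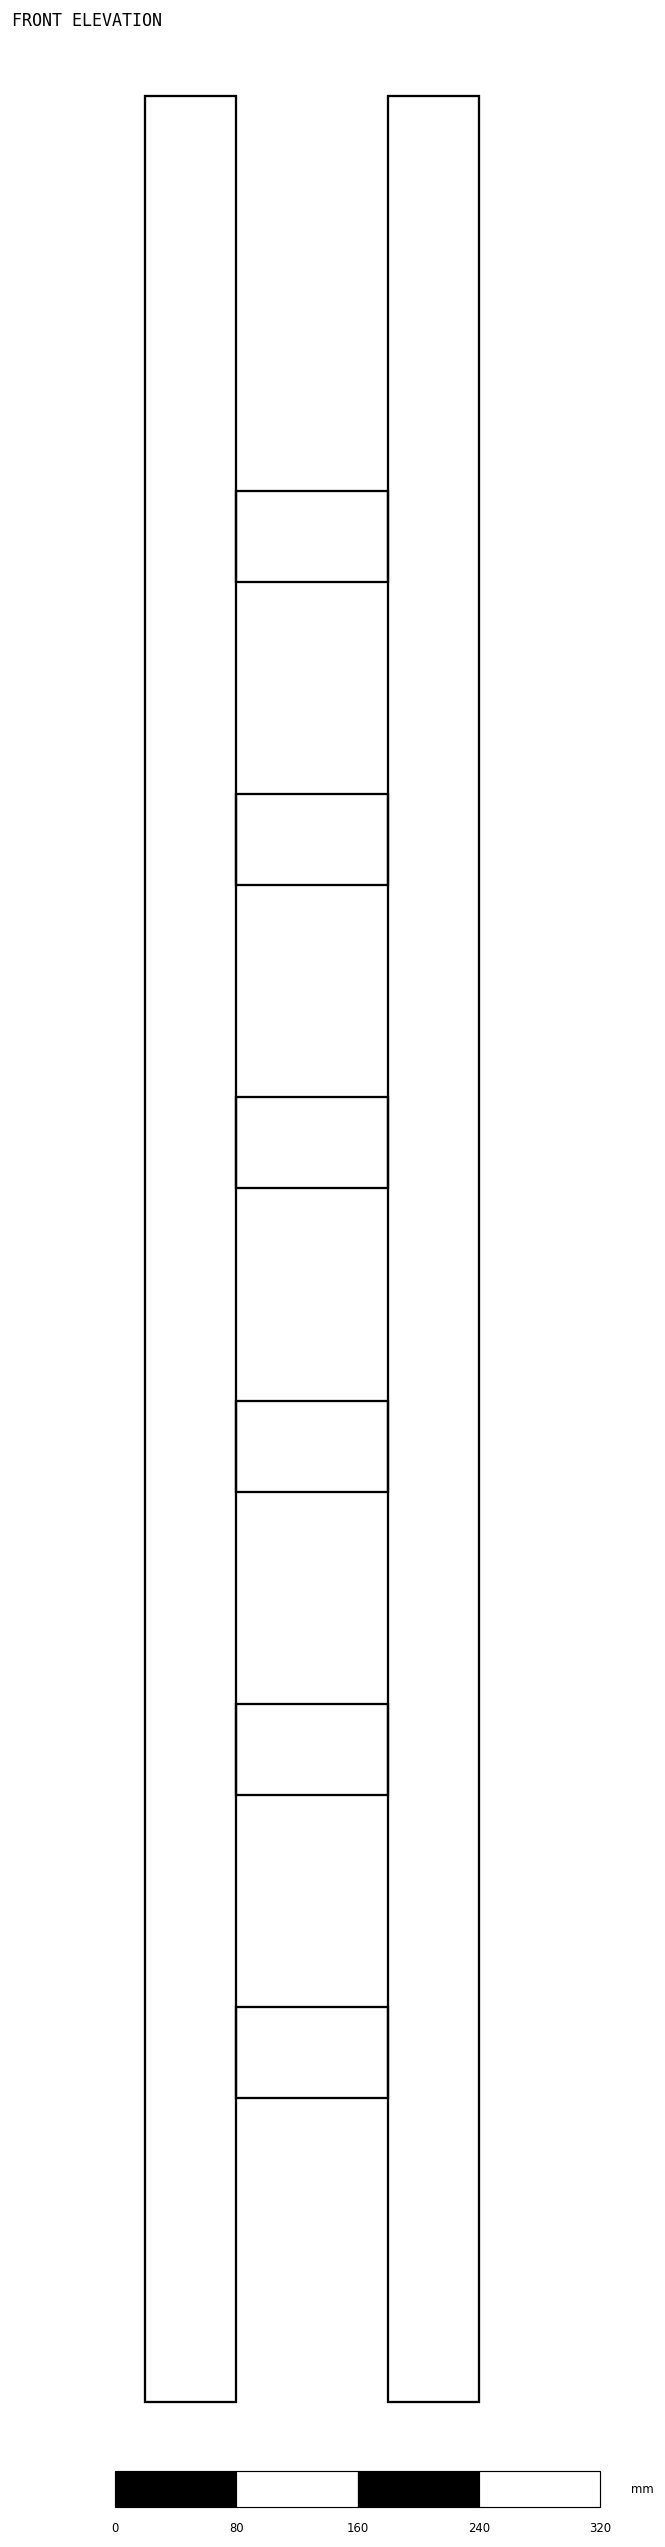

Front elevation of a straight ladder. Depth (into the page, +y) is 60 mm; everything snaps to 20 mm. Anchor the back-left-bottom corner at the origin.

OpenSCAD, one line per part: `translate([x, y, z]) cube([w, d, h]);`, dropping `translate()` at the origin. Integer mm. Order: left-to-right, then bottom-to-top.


cube([60, 60, 1520]);
translate([60, 0, 200]) cube([100, 60, 60]);
translate([60, 0, 400]) cube([100, 60, 60]);
translate([60, 0, 600]) cube([100, 60, 60]);
translate([60, 0, 800]) cube([100, 60, 60]);
translate([60, 0, 1000]) cube([100, 60, 60]);
translate([60, 0, 1200]) cube([100, 60, 60]);
translate([160, 0, 0]) cube([60, 60, 1520]);


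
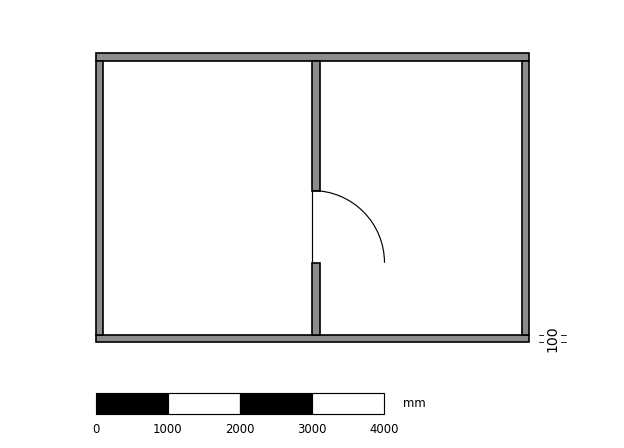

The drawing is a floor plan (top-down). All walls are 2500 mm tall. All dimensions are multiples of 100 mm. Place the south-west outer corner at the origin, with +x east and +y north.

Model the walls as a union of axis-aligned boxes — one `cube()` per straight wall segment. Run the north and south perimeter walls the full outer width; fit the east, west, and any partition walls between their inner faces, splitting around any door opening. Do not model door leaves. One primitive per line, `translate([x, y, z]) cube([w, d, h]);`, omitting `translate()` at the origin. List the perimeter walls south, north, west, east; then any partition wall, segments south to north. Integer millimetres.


cube([6000, 100, 2500]);
translate([0, 3900, 0]) cube([6000, 100, 2500]);
translate([0, 100, 0]) cube([100, 3800, 2500]);
translate([5900, 100, 0]) cube([100, 3800, 2500]);
translate([3000, 100, 0]) cube([100, 1000, 2500]);
translate([3000, 2100, 0]) cube([100, 1800, 2500]);
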